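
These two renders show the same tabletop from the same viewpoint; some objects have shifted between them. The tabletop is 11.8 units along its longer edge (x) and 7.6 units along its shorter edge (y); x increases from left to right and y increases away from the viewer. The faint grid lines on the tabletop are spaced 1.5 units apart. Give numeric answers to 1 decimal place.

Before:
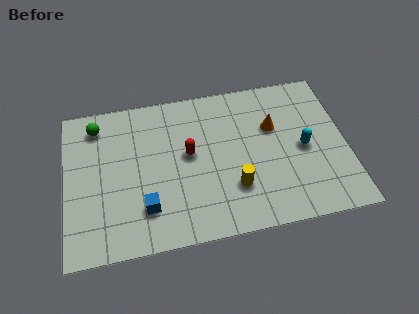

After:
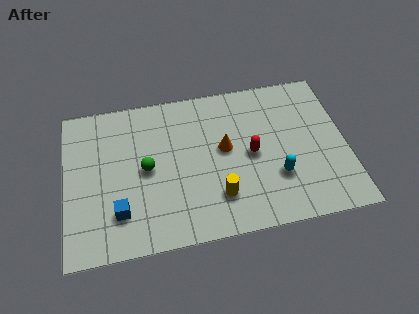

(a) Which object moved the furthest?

the green sphere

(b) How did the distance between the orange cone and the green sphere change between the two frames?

-4.2

Before: roughly 7.5 units apart; after: 3.3. That's 4.2 units closer together.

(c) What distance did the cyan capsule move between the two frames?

1.7

The cyan capsule moved from about (10.0, 3.6) to (8.8, 2.4), a distance of √(1.2² + 1.2²) ≈ 1.7.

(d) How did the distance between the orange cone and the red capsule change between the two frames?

-2.5

Before: roughly 3.7 units apart; after: 1.2. That's 2.5 units closer together.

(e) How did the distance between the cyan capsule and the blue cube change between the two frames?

-0.3

The distance was about 6.9 in the first image and 6.6 in the second, so they moved 0.3 units closer together.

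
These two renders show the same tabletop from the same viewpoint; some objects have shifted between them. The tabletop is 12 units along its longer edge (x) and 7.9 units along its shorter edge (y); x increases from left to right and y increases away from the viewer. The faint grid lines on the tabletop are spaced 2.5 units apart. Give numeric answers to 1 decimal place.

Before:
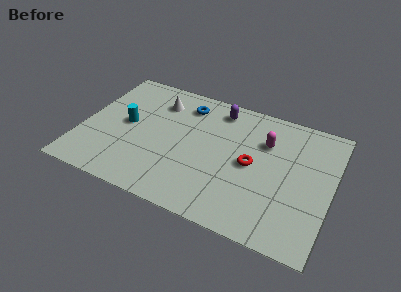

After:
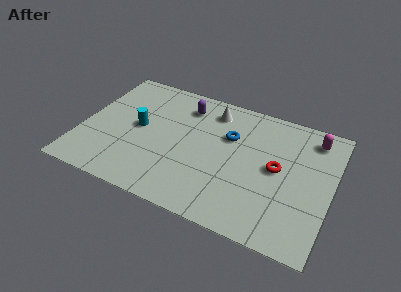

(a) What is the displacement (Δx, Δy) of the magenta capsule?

(2.2, 1.1)

The magenta capsule was at about (8.7, 5.5) and moved to about (10.9, 6.6).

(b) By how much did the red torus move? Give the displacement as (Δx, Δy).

(1.2, 0.2)

The red torus was at about (8.2, 3.9) and moved to about (9.4, 4.1).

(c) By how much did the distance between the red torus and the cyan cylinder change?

+0.6

The distance was about 6.1 in the first image and 6.7 in the second, so they moved 0.6 units further apart.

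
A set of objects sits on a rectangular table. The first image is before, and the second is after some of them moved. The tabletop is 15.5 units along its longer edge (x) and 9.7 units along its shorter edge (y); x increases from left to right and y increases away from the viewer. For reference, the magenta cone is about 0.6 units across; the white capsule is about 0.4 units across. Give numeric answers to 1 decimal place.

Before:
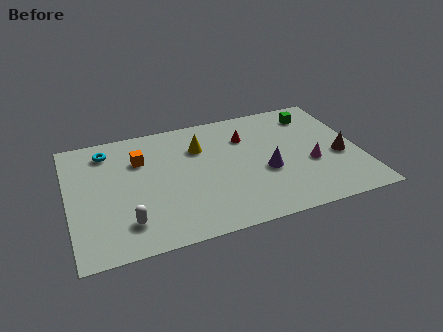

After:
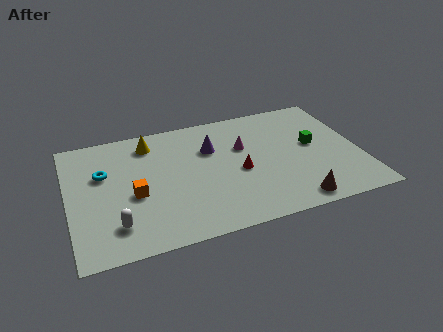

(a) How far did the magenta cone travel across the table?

4.2

From (12.8, 3.8) to (9.4, 6.2), the magenta cone covered √(3.4² + 2.4²) ≈ 4.2 units.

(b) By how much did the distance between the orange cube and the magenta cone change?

-3.0

The distance was about 9.4 in the first image and 6.4 in the second, so they moved 3.0 units closer together.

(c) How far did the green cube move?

2.6

The green cube was near (13.4, 7.9) before and (13.1, 5.3) after, so it travelled √(0.3² + 2.6²) ≈ 2.6 units.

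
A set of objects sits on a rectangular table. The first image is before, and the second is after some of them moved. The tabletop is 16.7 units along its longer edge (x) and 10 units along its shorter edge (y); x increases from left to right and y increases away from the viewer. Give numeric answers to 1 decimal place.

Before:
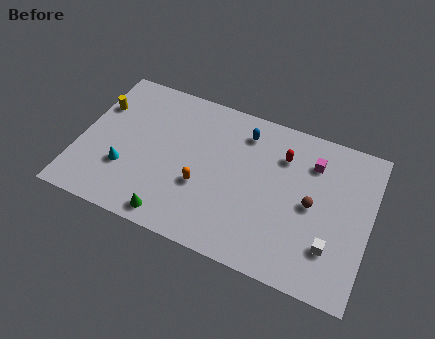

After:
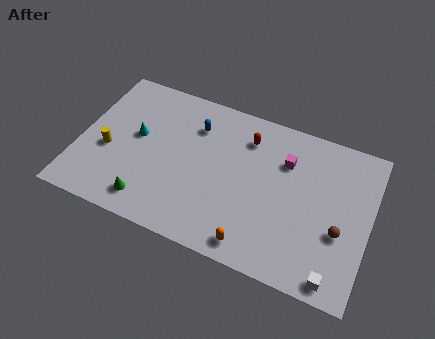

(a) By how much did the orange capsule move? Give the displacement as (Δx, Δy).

(3.3, -2.5)

The orange capsule was at about (7.2, 3.7) and moved to about (10.5, 1.2).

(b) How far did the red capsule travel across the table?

2.1

The red capsule moved from about (11.5, 7.4) to (9.4, 7.8), a distance of √(2.1² + 0.4²) ≈ 2.1.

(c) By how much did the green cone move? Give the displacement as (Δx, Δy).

(-1.4, 0.5)

The green cone started near (5.8, 1.1) and ended near (4.4, 1.6).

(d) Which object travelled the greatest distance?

the orange capsule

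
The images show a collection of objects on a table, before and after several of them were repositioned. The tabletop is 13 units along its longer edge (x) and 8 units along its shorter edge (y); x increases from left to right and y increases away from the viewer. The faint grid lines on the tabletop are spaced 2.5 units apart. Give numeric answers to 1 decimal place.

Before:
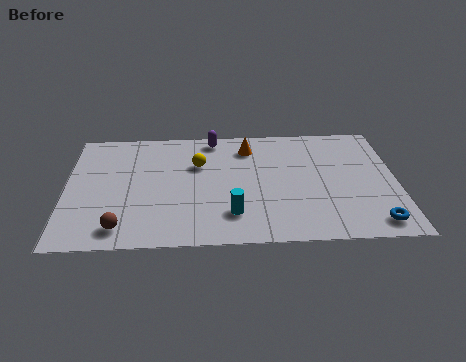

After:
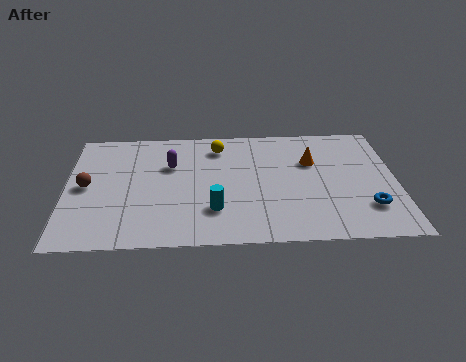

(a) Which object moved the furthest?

the brown sphere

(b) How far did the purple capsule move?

2.5

The purple capsule moved from about (5.8, 7.1) to (4.1, 5.3), a distance of √(1.7² + 1.8²) ≈ 2.5.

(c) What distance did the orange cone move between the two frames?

2.7

The orange cone was near (7.2, 6.4) before and (9.7, 5.3) after, so it travelled √(2.5² + 1.1²) ≈ 2.7 units.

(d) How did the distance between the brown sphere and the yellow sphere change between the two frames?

+0.7

They were about 5.1 units apart before and 5.8 after — 0.7 units further apart.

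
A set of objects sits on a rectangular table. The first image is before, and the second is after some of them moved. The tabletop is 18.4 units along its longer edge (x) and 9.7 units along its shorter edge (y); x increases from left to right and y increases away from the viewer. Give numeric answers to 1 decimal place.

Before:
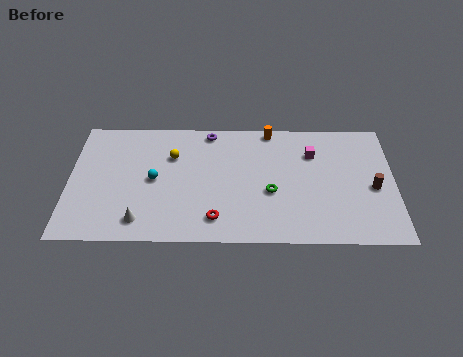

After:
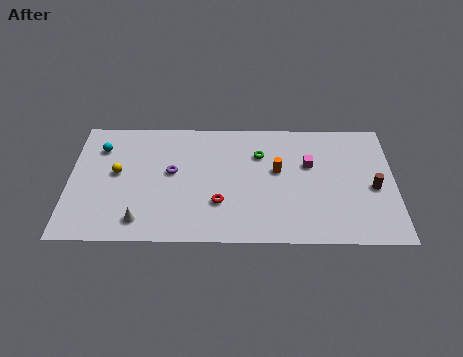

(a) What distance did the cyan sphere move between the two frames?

4.0

The cyan sphere was near (4.8, 4.8) before and (1.7, 7.3) after, so it travelled √(3.1² + 2.5²) ≈ 4.0 units.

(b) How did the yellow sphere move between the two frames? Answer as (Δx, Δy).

(-3.1, -1.4)

The yellow sphere started near (5.8, 6.7) and ended near (2.7, 5.3).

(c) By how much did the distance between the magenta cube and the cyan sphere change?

+2.7

They were about 9.3 units apart before and 12.0 after — 2.7 units further apart.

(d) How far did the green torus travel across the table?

3.1

The green torus moved from about (11.4, 3.9) to (10.8, 6.9), a distance of √(0.6² + 3.0²) ≈ 3.1.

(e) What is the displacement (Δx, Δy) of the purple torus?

(-2.1, -3.3)

The purple torus was at about (7.9, 8.7) and moved to about (5.8, 5.4).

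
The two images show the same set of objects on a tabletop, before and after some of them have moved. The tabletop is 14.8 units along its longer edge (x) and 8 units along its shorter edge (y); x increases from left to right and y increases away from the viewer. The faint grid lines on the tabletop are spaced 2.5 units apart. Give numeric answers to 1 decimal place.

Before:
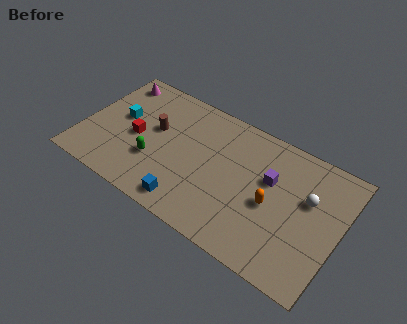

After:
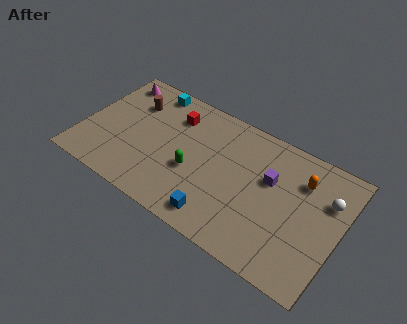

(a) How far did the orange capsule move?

2.7

From (11.0, 3.6) to (12.4, 5.9), the orange capsule covered √(1.4² + 2.3²) ≈ 2.7 units.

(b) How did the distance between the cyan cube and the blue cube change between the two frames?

+2.0

The distance was about 5.7 in the first image and 7.7 in the second, so they moved 2.0 units further apart.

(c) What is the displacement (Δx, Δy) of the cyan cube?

(1.3, 2.6)

From the two frames, the cyan cube sits at roughly (2.0, 4.5) before and (3.3, 7.1) after.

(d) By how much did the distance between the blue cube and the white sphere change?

-0.3

They were about 7.4 units apart before and 7.1 after — 0.3 units closer together.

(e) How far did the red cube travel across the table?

3.0

From (3.1, 3.7) to (4.9, 6.1), the red cube covered √(1.8² + 2.4²) ≈ 3.0 units.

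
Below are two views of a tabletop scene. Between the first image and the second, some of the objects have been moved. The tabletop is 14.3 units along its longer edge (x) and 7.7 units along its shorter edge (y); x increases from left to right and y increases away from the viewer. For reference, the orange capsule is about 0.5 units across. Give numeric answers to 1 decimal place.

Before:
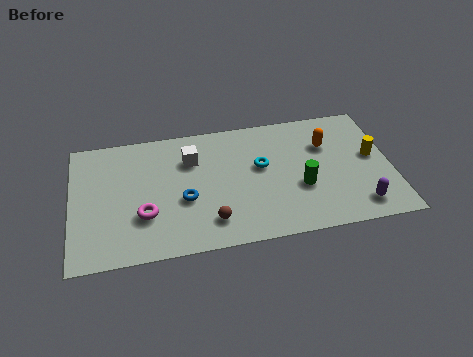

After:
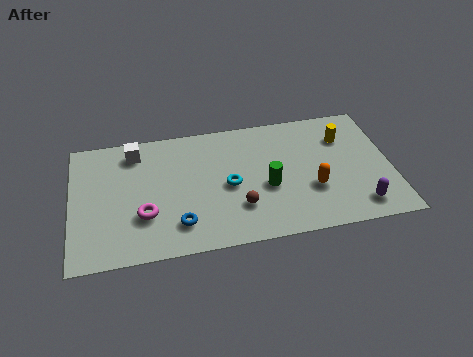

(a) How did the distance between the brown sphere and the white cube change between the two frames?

+2.2

Before: roughly 4.0 units apart; after: 6.2. That's 2.2 units further apart.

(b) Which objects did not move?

the magenta torus and the purple capsule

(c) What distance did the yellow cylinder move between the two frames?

1.8

The yellow cylinder was near (13.5, 4.2) before and (12.3, 5.6) after, so it travelled √(1.2² + 1.4²) ≈ 1.8 units.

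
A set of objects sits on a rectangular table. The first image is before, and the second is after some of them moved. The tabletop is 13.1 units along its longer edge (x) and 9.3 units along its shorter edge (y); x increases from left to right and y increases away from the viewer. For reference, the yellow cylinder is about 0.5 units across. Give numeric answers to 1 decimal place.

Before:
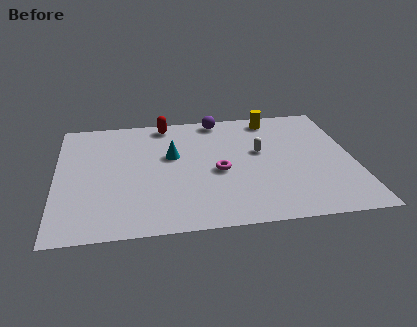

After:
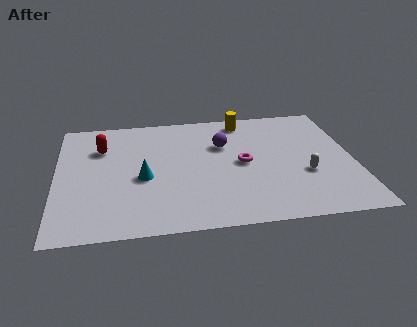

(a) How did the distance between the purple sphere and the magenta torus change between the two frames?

-2.5

The distance was about 4.3 in the first image and 1.8 in the second, so they moved 2.5 units closer together.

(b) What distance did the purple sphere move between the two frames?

2.2

From (7.3, 8.4) to (7.4, 6.2), the purple sphere covered √(0.1² + 2.2²) ≈ 2.2 units.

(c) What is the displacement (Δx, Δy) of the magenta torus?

(1.1, 0.5)

The magenta torus started near (7.1, 4.1) and ended near (8.2, 4.6).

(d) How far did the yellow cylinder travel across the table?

1.3

The yellow cylinder moved from about (9.7, 8.1) to (8.4, 8.1), a distance of √(1.3² + 0.0²) ≈ 1.3.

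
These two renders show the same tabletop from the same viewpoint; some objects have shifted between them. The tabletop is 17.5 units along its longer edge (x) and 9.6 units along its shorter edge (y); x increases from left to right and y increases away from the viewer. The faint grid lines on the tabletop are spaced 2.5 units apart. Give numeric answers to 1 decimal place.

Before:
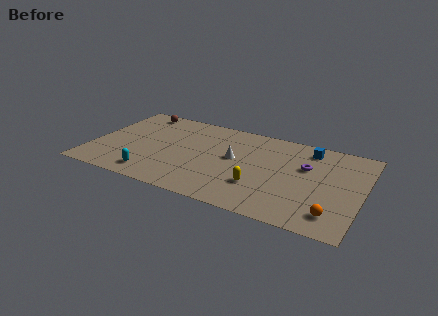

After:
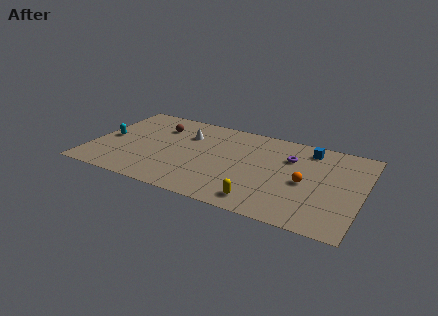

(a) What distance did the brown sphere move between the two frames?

2.1

The brown sphere moved from about (2.4, 8.5) to (4.0, 7.1), a distance of √(1.6² + 1.4²) ≈ 2.1.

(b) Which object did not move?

the blue cube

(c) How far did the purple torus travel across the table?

1.3

From (13.8, 6.1) to (12.7, 6.7), the purple torus covered √(1.1² + 0.6²) ≈ 1.3 units.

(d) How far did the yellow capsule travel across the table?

1.5

The yellow capsule moved from about (11.1, 2.9) to (11.4, 1.4), a distance of √(0.3² + 1.5²) ≈ 1.5.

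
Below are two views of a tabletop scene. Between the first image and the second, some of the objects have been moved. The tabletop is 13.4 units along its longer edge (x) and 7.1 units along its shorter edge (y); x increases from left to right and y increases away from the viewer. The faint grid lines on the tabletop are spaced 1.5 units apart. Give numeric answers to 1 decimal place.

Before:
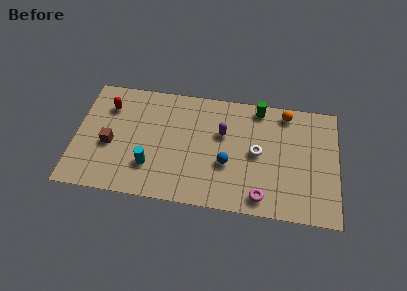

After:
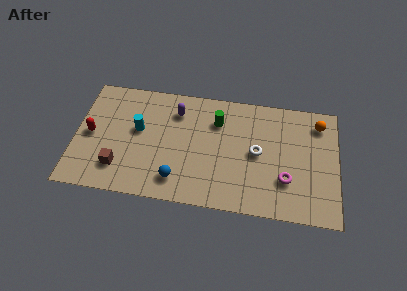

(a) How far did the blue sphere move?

2.8

The blue sphere moved from about (7.8, 2.7) to (5.3, 1.4), a distance of √(2.5² + 1.3²) ≈ 2.8.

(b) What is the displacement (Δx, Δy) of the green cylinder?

(-2.1, -1.1)

The green cylinder started near (9.3, 6.3) and ended near (7.2, 5.2).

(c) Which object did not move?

the white torus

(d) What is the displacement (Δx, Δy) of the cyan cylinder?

(-0.7, 2.1)

The cyan cylinder started near (3.9, 2.0) and ended near (3.2, 4.1).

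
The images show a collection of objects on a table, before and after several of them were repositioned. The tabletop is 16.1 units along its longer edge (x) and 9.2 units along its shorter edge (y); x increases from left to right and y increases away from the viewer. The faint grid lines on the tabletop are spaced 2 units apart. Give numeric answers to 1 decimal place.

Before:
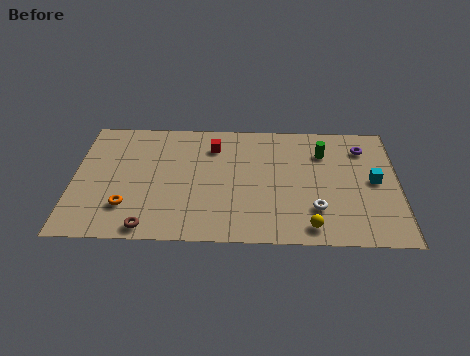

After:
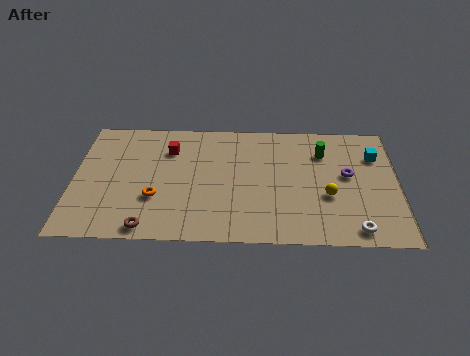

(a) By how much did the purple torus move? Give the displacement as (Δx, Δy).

(-0.8, -2.1)

From the two frames, the purple torus sits at roughly (14.4, 7.2) before and (13.6, 5.1) after.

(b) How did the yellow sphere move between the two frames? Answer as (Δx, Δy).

(0.9, 2.3)

From the two frames, the yellow sphere sits at roughly (11.7, 1.2) before and (12.6, 3.5) after.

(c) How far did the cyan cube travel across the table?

1.9

The cyan cube moved from about (14.9, 4.7) to (15.0, 6.6), a distance of √(0.1² + 1.9²) ≈ 1.9.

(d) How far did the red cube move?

2.2

The red cube was near (6.9, 7.1) before and (4.7, 6.8) after, so it travelled √(2.2² + 0.3²) ≈ 2.2 units.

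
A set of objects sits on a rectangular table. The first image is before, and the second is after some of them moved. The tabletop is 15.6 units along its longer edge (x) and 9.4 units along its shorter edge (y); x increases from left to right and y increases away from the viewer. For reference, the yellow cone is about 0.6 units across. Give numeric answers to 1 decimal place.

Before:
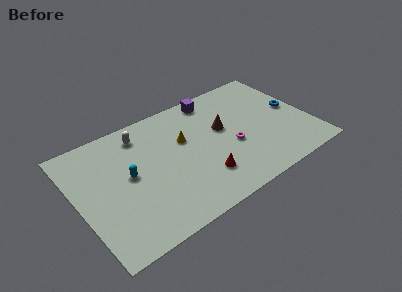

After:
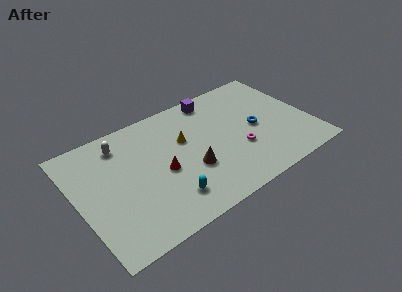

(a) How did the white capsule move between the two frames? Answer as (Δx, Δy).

(-1.4, -0.1)

The white capsule was at about (4.7, 7.8) and moved to about (3.3, 7.7).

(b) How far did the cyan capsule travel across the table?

3.7

From (3.4, 5.0) to (5.5, 2.0), the cyan capsule covered √(2.1² + 3.0²) ≈ 3.7 units.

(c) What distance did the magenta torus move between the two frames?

0.6

The magenta torus moved from about (10.2, 3.8) to (10.6, 3.3), a distance of √(0.4² + 0.5²) ≈ 0.6.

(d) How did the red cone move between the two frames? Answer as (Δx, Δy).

(-2.4, 1.8)

The red cone started near (7.9, 2.4) and ended near (5.5, 4.2).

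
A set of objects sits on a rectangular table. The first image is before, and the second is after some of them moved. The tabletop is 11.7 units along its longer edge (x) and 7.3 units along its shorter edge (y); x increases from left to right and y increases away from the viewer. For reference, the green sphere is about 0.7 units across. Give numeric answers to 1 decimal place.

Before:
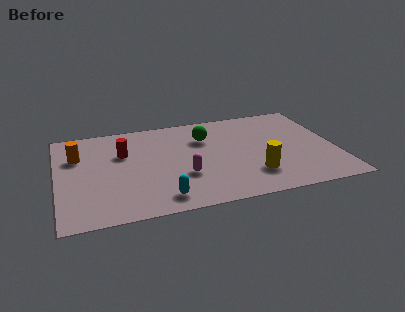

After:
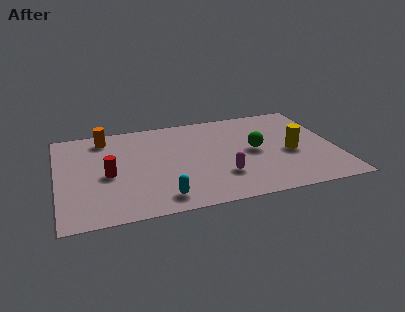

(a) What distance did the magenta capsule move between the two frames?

1.6

From (5.2, 2.5) to (6.8, 2.1), the magenta capsule covered √(1.6² + 0.4²) ≈ 1.6 units.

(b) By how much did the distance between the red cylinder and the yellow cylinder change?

+1.7

The distance was about 6.0 in the first image and 7.7 in the second, so they moved 1.7 units further apart.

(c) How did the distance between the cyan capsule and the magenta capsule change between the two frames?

+1.1

Before: roughly 1.7 units apart; after: 2.8. That's 1.1 units further apart.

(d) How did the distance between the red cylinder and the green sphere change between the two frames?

+2.7

Before: roughly 3.5 units apart; after: 6.2. That's 2.7 units further apart.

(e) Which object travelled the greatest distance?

the green sphere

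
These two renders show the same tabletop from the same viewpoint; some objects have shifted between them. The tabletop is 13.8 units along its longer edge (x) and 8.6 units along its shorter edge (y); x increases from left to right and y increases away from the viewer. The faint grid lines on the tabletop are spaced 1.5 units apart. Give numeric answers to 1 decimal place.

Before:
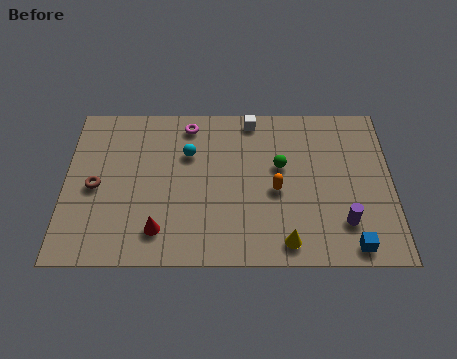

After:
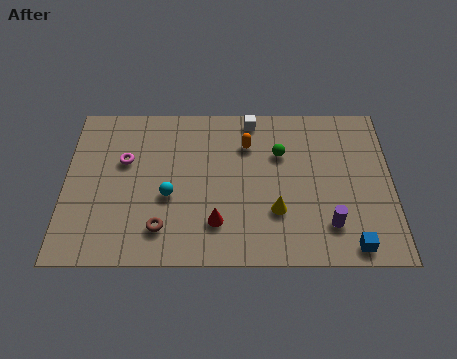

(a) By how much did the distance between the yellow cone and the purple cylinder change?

-0.3

They were about 2.6 units apart before and 2.3 after — 0.3 units closer together.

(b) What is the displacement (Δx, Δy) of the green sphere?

(0.0, 0.7)

The green sphere was at about (9.1, 5.1) and moved to about (9.1, 5.8).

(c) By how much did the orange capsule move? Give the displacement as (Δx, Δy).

(-1.2, 2.5)

From the two frames, the orange capsule sits at roughly (8.9, 3.8) before and (7.7, 6.3) after.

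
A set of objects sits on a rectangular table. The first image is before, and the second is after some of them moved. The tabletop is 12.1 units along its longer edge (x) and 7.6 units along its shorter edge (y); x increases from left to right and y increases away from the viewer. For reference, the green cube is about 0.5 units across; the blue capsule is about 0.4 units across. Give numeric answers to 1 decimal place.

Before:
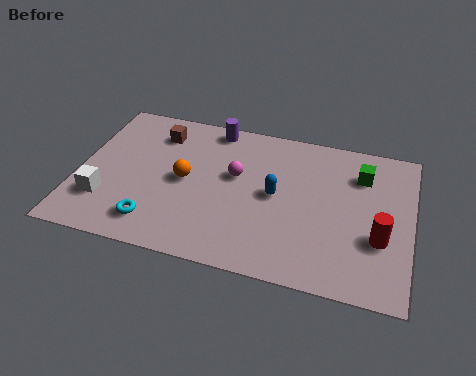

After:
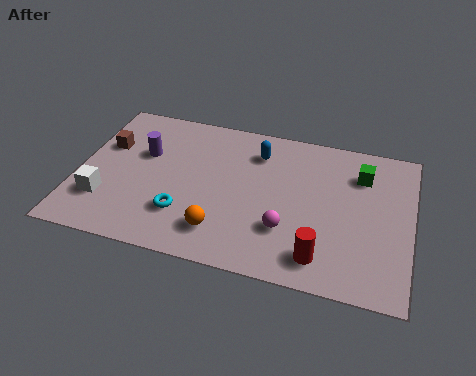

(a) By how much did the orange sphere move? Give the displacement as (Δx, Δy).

(1.5, -2.2)

From the two frames, the orange sphere sits at roughly (3.9, 3.8) before and (5.4, 1.6) after.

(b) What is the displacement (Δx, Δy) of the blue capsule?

(-0.8, 2.0)

The blue capsule was at about (7.2, 3.9) and moved to about (6.4, 5.9).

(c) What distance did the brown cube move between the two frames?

2.1

The brown cube was near (2.7, 6.0) before and (0.9, 4.9) after, so it travelled √(1.8² + 1.1²) ≈ 2.1 units.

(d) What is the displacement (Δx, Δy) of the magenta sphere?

(2.0, -2.2)

The magenta sphere was at about (5.7, 4.5) and moved to about (7.7, 2.3).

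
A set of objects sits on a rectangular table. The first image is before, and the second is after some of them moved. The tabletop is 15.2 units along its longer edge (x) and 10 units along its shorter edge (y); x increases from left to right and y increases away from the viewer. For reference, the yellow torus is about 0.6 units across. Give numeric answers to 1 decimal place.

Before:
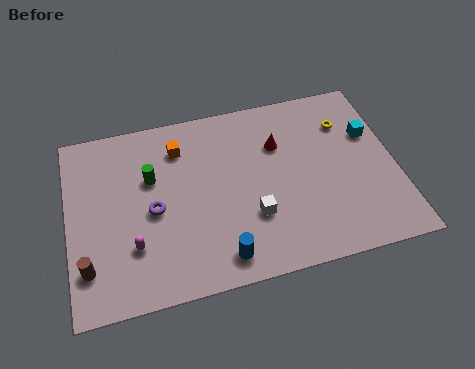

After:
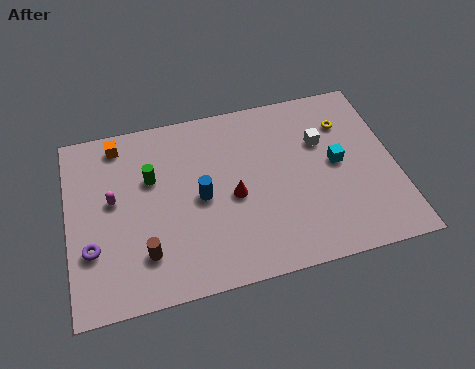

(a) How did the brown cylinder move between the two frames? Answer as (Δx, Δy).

(2.6, 0.1)

The brown cylinder started near (0.8, 2.3) and ended near (3.4, 2.4).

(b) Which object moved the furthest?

the white cube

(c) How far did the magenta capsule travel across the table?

2.8

From (2.9, 2.9) to (2.1, 5.6), the magenta capsule covered √(0.8² + 2.7²) ≈ 2.8 units.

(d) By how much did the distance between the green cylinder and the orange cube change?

+0.7

They were about 2.0 units apart before and 2.7 after — 0.7 units further apart.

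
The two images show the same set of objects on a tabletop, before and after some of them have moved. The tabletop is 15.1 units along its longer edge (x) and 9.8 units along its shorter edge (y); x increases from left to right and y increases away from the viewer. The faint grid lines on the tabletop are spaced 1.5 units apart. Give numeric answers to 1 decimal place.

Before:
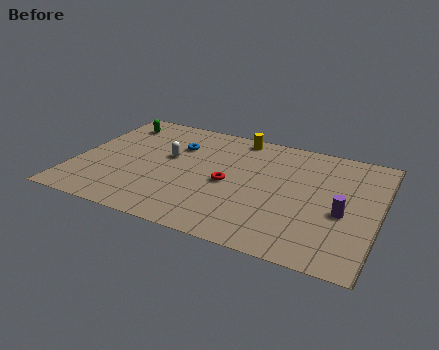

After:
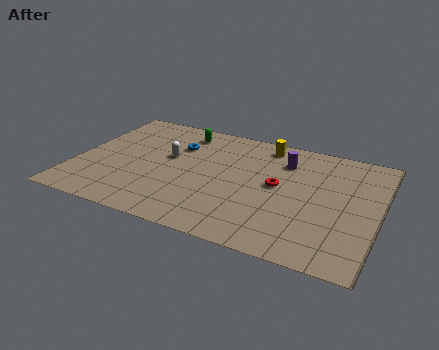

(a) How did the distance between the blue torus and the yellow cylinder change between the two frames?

+1.1

They were about 3.5 units apart before and 4.6 after — 1.1 units further apart.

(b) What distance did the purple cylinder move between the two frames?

4.6

The purple cylinder was near (13.4, 4.1) before and (10.2, 7.4) after, so it travelled √(3.2² + 3.3²) ≈ 4.6 units.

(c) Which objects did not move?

the white capsule and the blue torus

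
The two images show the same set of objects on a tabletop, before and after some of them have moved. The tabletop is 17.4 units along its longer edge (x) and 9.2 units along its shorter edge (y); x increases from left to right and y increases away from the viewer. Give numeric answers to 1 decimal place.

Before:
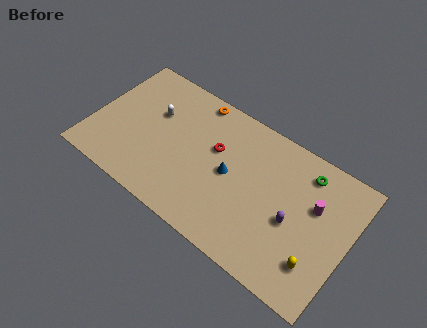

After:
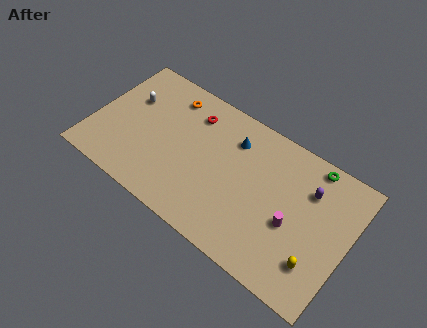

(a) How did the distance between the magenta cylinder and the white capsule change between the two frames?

+0.8

Before: roughly 11.1 units apart; after: 11.9. That's 0.8 units further apart.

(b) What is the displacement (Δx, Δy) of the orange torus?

(-1.7, -0.7)

The orange torus was at about (6.3, 8.3) and moved to about (4.6, 7.6).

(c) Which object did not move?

the yellow capsule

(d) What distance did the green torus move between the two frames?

0.8

The green torus moved from about (14.1, 7.6) to (14.4, 8.3), a distance of √(0.3² + 0.7²) ≈ 0.8.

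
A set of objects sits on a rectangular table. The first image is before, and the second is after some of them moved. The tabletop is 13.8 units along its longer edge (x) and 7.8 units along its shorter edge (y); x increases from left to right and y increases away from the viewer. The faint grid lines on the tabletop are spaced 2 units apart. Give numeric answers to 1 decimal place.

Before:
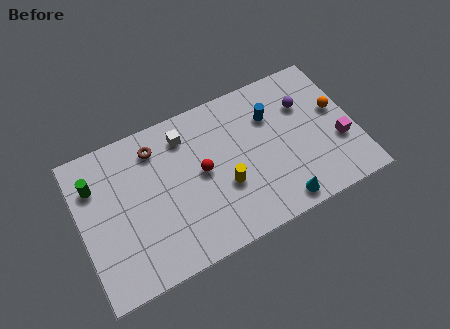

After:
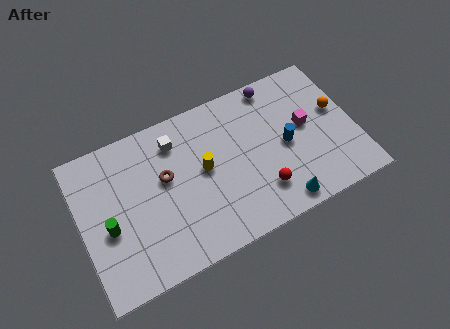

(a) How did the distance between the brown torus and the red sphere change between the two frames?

+2.2

The distance was about 3.0 in the first image and 5.2 in the second, so they moved 2.2 units further apart.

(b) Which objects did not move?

the orange sphere and the cyan cone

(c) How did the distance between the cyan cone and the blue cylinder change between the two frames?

-1.7

Before: roughly 4.6 units apart; after: 2.9. That's 1.7 units closer together.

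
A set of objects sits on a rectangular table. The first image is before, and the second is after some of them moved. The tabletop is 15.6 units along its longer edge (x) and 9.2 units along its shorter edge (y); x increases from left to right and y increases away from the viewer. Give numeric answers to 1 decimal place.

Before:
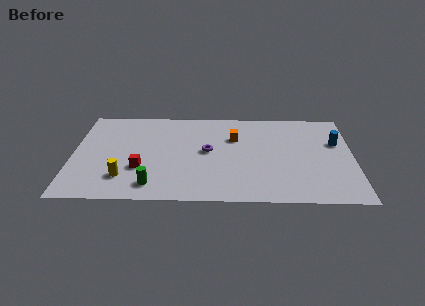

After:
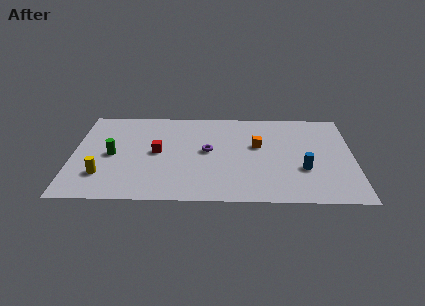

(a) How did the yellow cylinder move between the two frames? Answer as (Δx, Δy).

(-1.2, 0.2)

From the two frames, the yellow cylinder sits at roughly (2.9, 2.2) before and (1.7, 2.4) after.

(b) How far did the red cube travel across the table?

1.8

The red cube was near (3.8, 3.1) before and (4.7, 4.7) after, so it travelled √(0.9² + 1.6²) ≈ 1.8 units.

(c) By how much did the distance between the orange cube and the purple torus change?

+0.8

The distance was about 2.1 in the first image and 2.9 in the second, so they moved 0.8 units further apart.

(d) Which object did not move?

the purple torus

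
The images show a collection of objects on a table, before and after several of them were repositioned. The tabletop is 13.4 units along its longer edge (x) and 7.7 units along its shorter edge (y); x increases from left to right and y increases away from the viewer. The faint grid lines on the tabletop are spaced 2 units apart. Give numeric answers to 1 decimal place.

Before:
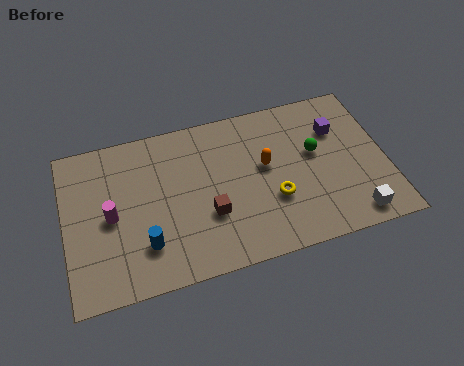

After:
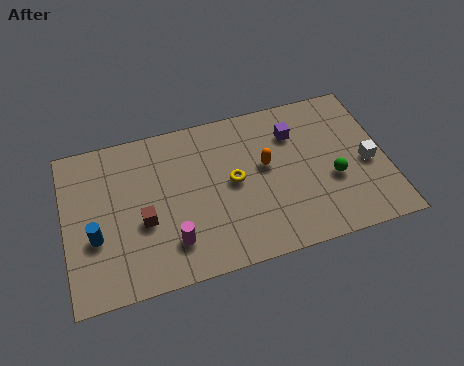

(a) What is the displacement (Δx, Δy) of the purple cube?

(-1.8, 0.3)

The purple cube was at about (11.5, 5.4) and moved to about (9.7, 5.7).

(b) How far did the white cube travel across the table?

2.5

The white cube was near (11.8, 1.0) before and (12.6, 3.4) after, so it travelled √(0.8² + 2.4²) ≈ 2.5 units.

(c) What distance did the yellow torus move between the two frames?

2.1

From (8.6, 2.7) to (7.0, 4.0), the yellow torus covered √(1.6² + 1.3²) ≈ 2.1 units.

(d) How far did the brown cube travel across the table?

2.7

The brown cube moved from about (5.9, 2.7) to (3.2, 3.1), a distance of √(2.7² + 0.4²) ≈ 2.7.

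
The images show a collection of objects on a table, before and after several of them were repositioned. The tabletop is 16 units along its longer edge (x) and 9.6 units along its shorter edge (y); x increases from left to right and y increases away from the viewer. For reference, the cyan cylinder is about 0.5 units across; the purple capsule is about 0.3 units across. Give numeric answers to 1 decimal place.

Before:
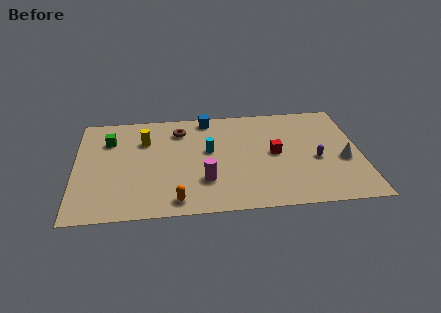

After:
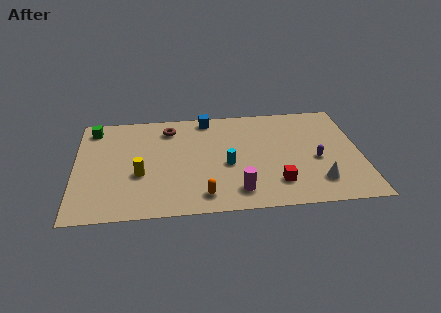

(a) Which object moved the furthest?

the yellow cylinder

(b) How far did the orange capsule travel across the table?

1.5

The orange capsule was near (5.6, 1.2) before and (7.1, 1.5) after, so it travelled √(1.5² + 0.3²) ≈ 1.5 units.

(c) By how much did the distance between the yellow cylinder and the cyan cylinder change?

+1.1

Before: roughly 3.8 units apart; after: 4.9. That's 1.1 units further apart.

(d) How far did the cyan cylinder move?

1.7

The cyan cylinder was near (7.5, 5.5) before and (8.5, 4.1) after, so it travelled √(1.0² + 1.4²) ≈ 1.7 units.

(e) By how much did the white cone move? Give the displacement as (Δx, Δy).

(-1.5, -1.8)

The white cone was at about (15.0, 3.9) and moved to about (13.5, 2.1).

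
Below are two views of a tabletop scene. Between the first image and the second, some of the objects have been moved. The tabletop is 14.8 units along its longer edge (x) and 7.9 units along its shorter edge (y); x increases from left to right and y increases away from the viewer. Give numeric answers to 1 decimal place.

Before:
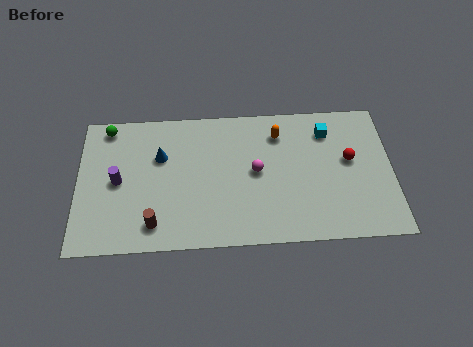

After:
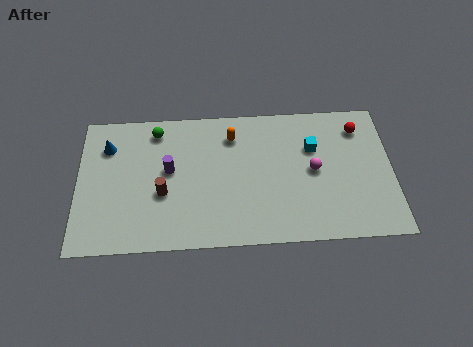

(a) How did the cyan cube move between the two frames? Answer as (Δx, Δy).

(-0.7, -0.9)

The cyan cube started near (11.8, 6.2) and ended near (11.1, 5.3).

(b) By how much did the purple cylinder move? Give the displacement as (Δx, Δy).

(2.4, 0.5)

From the two frames, the purple cylinder sits at roughly (1.9, 3.9) before and (4.3, 4.4) after.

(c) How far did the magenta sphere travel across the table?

2.7

From (8.4, 4.1) to (11.1, 4.0), the magenta sphere covered √(2.7² + 0.1²) ≈ 2.7 units.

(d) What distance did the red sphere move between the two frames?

1.9

The red sphere was near (12.8, 4.5) before and (13.3, 6.3) after, so it travelled √(0.5² + 1.8²) ≈ 1.9 units.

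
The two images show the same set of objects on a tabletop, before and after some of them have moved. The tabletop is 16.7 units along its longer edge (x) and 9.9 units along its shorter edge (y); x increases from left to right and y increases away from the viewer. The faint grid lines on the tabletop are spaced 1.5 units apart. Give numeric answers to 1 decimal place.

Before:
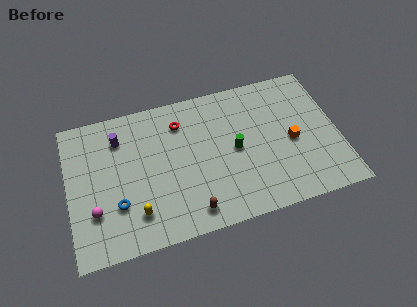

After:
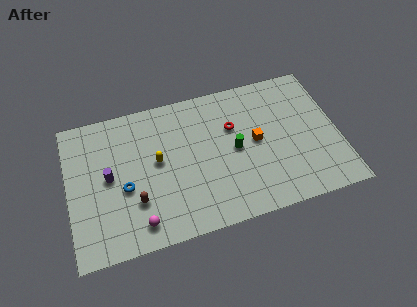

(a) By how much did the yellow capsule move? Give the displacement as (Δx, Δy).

(1.5, 3.2)

The yellow capsule started near (4.0, 2.2) and ended near (5.5, 5.4).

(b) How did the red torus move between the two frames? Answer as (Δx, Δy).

(3.2, -1.2)

From the two frames, the red torus sits at roughly (7.1, 7.7) before and (10.3, 6.5) after.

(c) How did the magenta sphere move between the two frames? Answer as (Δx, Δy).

(2.6, -1.5)

The magenta sphere started near (1.5, 3.0) and ended near (4.1, 1.5).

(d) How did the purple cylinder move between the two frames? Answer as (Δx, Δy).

(-0.8, -2.5)

The purple cylinder started near (3.3, 7.6) and ended near (2.5, 5.1).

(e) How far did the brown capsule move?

3.7

The brown capsule moved from about (7.3, 1.4) to (4.0, 3.0), a distance of √(3.3² + 1.6²) ≈ 3.7.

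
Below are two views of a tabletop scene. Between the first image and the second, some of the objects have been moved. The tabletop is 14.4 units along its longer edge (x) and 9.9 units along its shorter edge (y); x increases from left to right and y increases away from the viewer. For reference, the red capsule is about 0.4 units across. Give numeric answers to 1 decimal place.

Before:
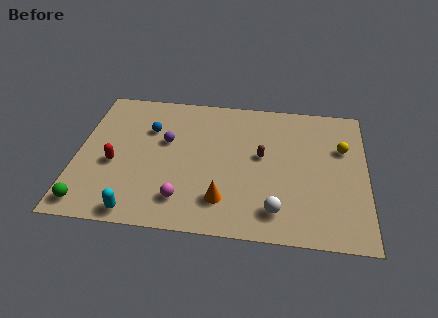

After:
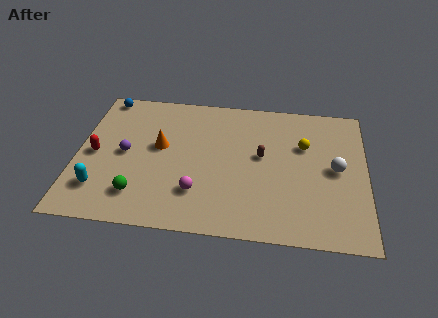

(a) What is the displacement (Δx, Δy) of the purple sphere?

(-2.0, -1.1)

The purple sphere was at about (4.4, 6.0) and moved to about (2.4, 4.9).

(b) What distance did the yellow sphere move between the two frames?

1.9

From (13.2, 6.5) to (11.3, 6.5), the yellow sphere covered √(1.9² + 0.0²) ≈ 1.9 units.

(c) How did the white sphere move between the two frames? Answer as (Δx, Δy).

(2.9, 3.2)

The white sphere was at about (10.0, 1.8) and moved to about (12.9, 5.0).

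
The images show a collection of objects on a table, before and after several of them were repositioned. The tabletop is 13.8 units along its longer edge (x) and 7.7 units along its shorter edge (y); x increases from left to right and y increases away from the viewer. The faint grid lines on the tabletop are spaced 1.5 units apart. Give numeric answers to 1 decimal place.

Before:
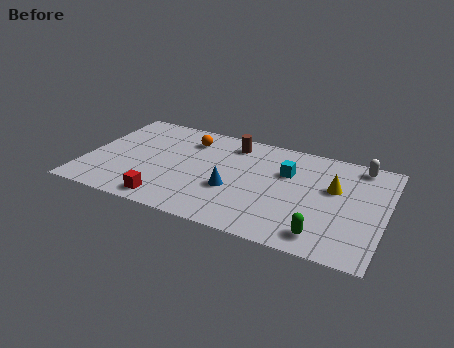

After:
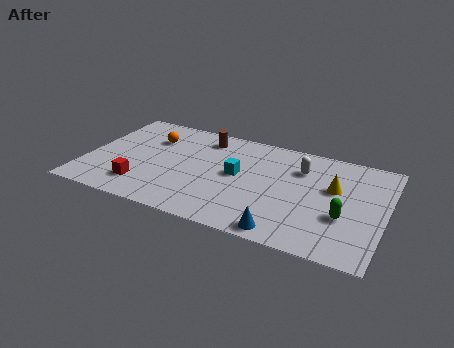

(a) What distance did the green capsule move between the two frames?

1.8

From (11.2, 1.2) to (12.0, 2.8), the green capsule covered √(0.8² + 1.6²) ≈ 1.8 units.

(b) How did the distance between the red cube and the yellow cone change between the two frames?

+0.9

They were about 8.2 units apart before and 9.1 after — 0.9 units further apart.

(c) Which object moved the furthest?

the blue cone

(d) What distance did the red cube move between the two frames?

1.5

The red cube moved from about (4.1, 1.0) to (2.8, 1.7), a distance of √(1.3² + 0.7²) ≈ 1.5.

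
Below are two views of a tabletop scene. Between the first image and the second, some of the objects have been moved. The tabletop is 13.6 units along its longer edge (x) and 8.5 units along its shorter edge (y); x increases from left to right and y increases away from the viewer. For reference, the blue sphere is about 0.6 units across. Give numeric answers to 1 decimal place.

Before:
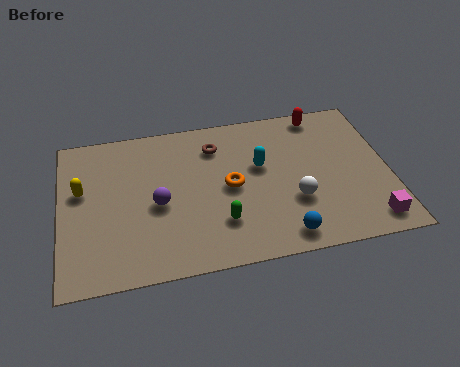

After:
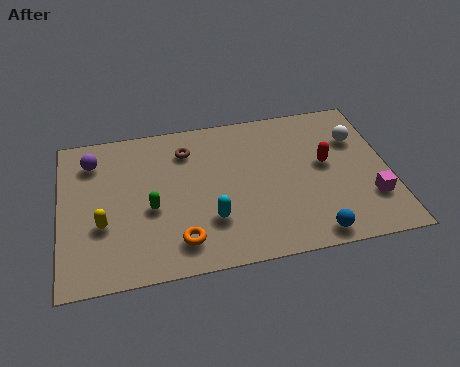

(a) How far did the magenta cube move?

1.2

The magenta cube was near (12.6, 1.2) before and (12.7, 2.4) after, so it travelled √(0.1² + 1.2²) ≈ 1.2 units.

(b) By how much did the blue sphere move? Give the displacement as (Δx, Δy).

(1.2, -0.2)

The blue sphere was at about (9.0, 1.1) and moved to about (10.2, 0.9).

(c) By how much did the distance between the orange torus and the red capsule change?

+1.7

The distance was about 5.2 in the first image and 6.9 in the second, so they moved 1.7 units further apart.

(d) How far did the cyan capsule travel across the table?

3.4

The cyan capsule moved from about (8.3, 5.1) to (6.1, 2.5), a distance of √(2.2² + 2.6²) ≈ 3.4.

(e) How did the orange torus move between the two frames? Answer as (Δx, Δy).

(-2.2, -2.6)

From the two frames, the orange torus sits at roughly (7.0, 4.2) before and (4.8, 1.6) after.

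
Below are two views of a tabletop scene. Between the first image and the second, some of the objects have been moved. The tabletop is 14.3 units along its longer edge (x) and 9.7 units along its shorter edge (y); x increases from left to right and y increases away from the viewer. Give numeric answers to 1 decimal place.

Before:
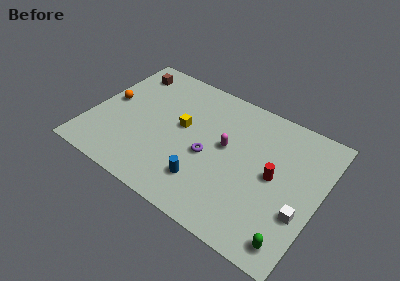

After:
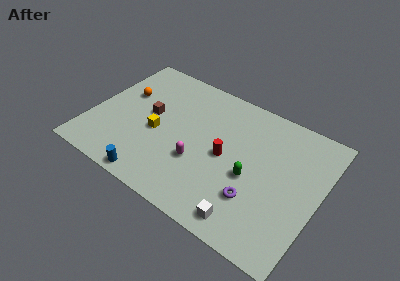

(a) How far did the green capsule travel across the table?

4.1

From (13.2, 1.3) to (10.2, 4.1), the green capsule covered √(3.0² + 2.8²) ≈ 4.1 units.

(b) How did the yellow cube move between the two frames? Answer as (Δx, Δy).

(-1.4, -1.2)

From the two frames, the yellow cube sits at roughly (5.6, 5.4) before and (4.2, 4.2) after.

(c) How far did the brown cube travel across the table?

3.3

The brown cube was near (1.6, 8.0) before and (3.5, 5.3) after, so it travelled √(1.9² + 2.7²) ≈ 3.3 units.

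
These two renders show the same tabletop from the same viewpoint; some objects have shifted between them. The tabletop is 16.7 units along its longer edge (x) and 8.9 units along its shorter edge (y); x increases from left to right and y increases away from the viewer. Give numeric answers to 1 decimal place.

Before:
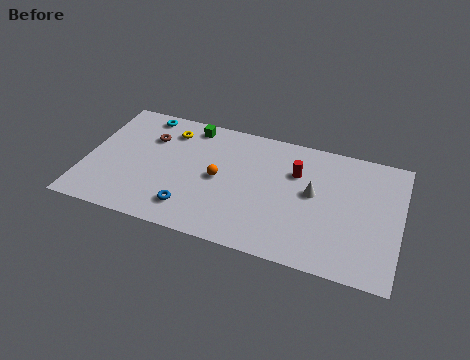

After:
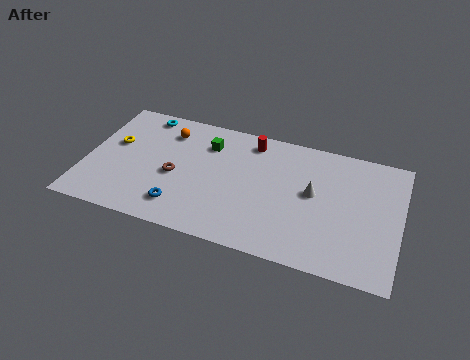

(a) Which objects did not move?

the white cone and the cyan torus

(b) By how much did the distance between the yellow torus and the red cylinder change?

+0.6

The distance was about 7.0 in the first image and 7.6 in the second, so they moved 0.6 units further apart.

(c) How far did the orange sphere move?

4.0

The orange sphere moved from about (7.1, 4.4) to (4.1, 7.0), a distance of √(3.0² + 2.6²) ≈ 4.0.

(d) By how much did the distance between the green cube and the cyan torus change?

+1.2

Before: roughly 2.6 units apart; after: 3.8. That's 1.2 units further apart.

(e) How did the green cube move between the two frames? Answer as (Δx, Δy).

(1.0, -1.1)

The green cube started near (5.3, 7.8) and ended near (6.3, 6.7).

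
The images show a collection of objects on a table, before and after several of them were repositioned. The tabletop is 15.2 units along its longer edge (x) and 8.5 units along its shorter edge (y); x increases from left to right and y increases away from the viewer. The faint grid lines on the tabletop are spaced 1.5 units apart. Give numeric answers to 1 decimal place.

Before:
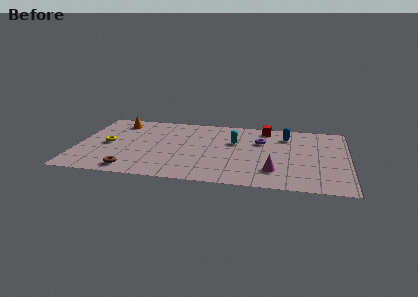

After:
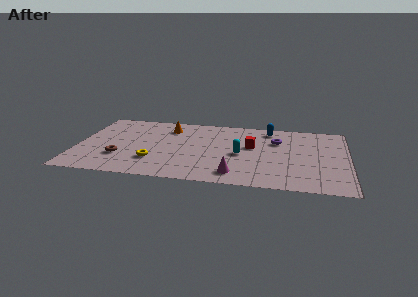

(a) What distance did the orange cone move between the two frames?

2.9

The orange cone moved from about (2.1, 7.0) to (5.0, 6.7), a distance of √(2.9² + 0.3²) ≈ 2.9.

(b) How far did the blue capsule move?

1.2

The blue capsule moved from about (11.7, 6.6) to (10.7, 7.3), a distance of √(1.0² + 0.7²) ≈ 1.2.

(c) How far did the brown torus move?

1.7

The brown torus was near (3.2, 1.1) before and (2.5, 2.6) after, so it travelled √(0.7² + 1.5²) ≈ 1.7 units.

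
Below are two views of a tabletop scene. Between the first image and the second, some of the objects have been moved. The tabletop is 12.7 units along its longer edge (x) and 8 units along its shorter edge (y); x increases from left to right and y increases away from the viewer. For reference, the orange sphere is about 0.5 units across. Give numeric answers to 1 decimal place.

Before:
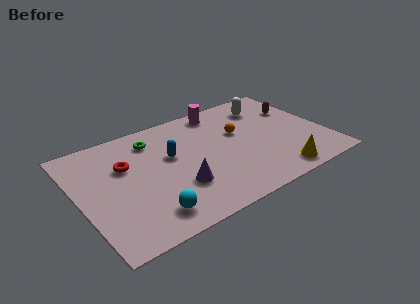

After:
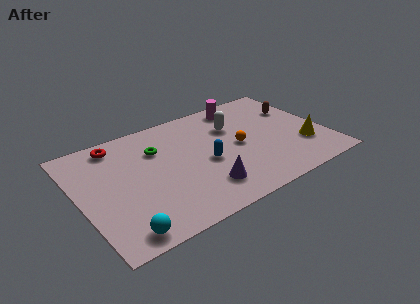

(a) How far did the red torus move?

1.7

From (2.5, 5.2) to (2.3, 6.9), the red torus covered √(0.2² + 1.7²) ≈ 1.7 units.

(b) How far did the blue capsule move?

2.1

The blue capsule was near (4.8, 4.8) before and (6.4, 3.5) after, so it travelled √(1.6² + 1.3²) ≈ 2.1 units.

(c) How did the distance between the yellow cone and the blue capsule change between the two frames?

-1.1

They were about 6.2 units apart before and 5.1 after — 1.1 units closer together.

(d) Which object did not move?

the brown capsule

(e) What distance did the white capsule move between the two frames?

2.2

The white capsule moved from about (10.2, 6.3) to (8.2, 5.5), a distance of √(2.0² + 0.8²) ≈ 2.2.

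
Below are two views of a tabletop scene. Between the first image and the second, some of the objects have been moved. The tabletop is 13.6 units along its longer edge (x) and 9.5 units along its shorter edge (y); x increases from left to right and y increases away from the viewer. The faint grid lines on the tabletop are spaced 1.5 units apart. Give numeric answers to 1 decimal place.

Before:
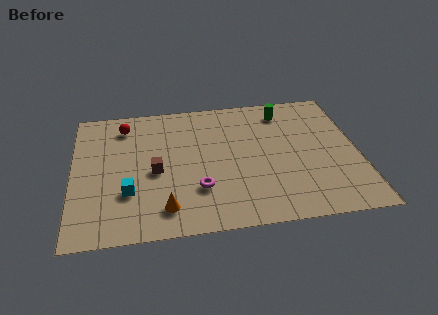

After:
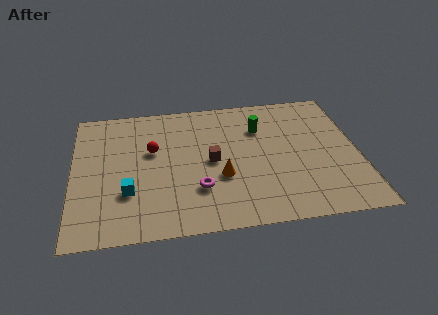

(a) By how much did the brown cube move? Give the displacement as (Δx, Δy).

(2.7, 0.4)

The brown cube was at about (3.9, 4.3) and moved to about (6.6, 4.7).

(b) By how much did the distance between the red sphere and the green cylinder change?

-2.4

They were about 7.7 units apart before and 5.3 after — 2.4 units closer together.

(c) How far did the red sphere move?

2.4

The red sphere was near (2.5, 7.8) before and (3.8, 5.8) after, so it travelled √(1.3² + 2.0²) ≈ 2.4 units.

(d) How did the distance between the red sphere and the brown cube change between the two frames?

-0.8

Before: roughly 3.8 units apart; after: 3.0. That's 0.8 units closer together.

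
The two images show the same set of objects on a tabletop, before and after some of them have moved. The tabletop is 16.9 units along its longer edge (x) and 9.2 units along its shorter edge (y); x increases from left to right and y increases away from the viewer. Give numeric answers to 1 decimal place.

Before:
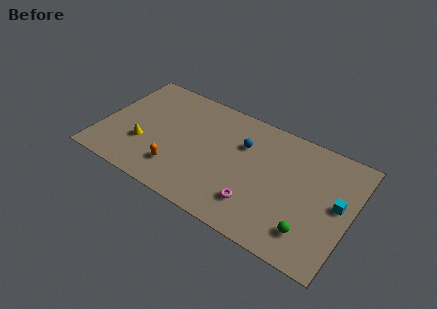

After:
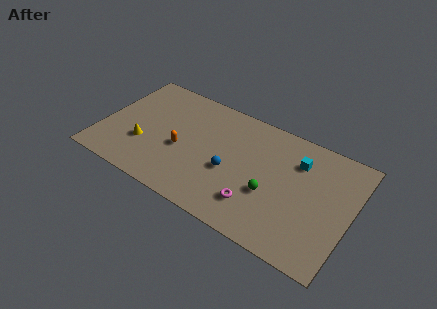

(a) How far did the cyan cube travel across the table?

3.5

The cyan cube moved from about (16.0, 4.9) to (13.1, 6.8), a distance of √(2.9² + 1.9²) ≈ 3.5.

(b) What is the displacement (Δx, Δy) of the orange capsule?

(0.0, 1.7)

The orange capsule was at about (5.5, 2.2) and moved to about (5.5, 3.9).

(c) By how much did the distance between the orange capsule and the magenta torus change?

+0.3

Before: roughly 5.4 units apart; after: 5.7. That's 0.3 units further apart.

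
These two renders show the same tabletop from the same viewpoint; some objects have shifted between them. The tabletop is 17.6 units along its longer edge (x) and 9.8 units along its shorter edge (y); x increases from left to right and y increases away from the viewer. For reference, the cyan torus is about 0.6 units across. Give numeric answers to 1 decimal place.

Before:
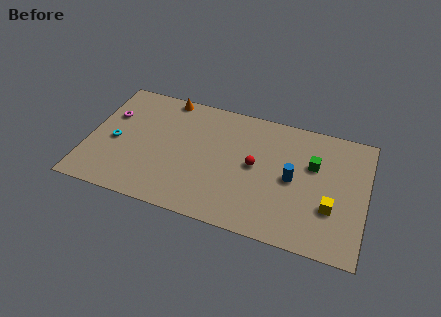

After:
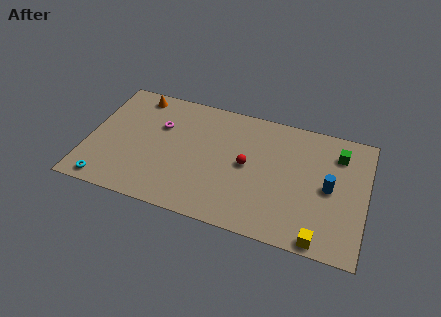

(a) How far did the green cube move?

2.0

The green cube moved from about (14.2, 6.3) to (15.7, 7.6), a distance of √(1.5² + 1.3²) ≈ 2.0.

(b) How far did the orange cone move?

1.9

The orange cone moved from about (4.6, 9.0) to (2.7, 8.6), a distance of √(1.9² + 0.4²) ≈ 1.9.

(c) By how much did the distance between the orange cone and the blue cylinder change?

+3.8

They were about 9.4 units apart before and 13.2 after — 3.8 units further apart.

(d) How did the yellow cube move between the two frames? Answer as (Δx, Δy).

(-0.5, -2.5)

The yellow cube started near (15.5, 3.3) and ended near (15.0, 0.8).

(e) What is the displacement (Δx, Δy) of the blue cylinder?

(2.3, 0.0)

From the two frames, the blue cylinder sits at roughly (13.0, 4.8) before and (15.3, 4.8) after.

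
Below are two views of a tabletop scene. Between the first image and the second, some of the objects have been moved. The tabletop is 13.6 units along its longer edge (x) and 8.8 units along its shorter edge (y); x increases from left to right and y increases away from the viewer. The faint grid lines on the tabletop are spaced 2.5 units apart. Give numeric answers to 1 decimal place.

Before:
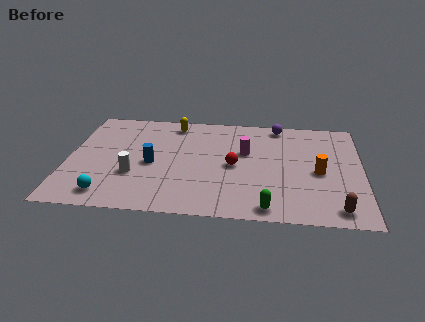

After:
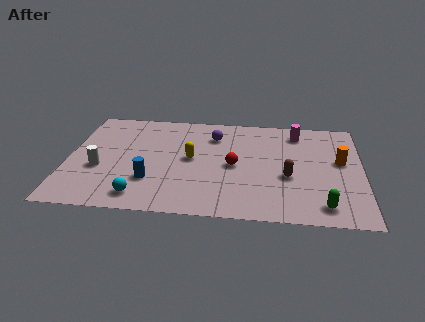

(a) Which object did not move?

the red sphere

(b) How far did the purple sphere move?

3.2

The purple sphere was near (9.7, 7.9) before and (6.7, 6.7) after, so it travelled √(3.0² + 1.2²) ≈ 3.2 units.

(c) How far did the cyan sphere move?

1.5

The cyan sphere moved from about (2.0, 1.3) to (3.5, 1.3), a distance of √(1.5² + 0.0²) ≈ 1.5.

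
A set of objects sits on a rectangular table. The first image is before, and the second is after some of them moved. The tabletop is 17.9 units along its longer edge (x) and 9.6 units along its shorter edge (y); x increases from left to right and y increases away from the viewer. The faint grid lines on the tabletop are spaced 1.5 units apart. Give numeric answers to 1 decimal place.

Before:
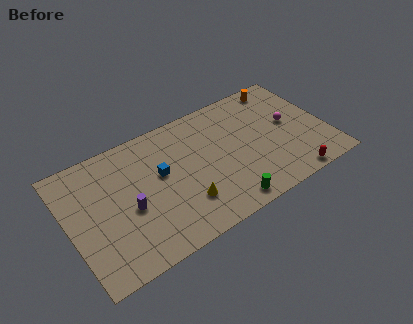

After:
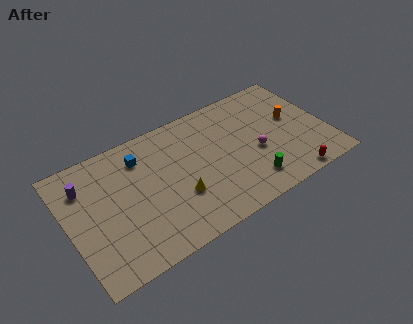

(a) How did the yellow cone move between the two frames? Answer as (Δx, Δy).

(-0.3, 0.7)

From the two frames, the yellow cone sits at roughly (7.6, 2.6) before and (7.3, 3.3) after.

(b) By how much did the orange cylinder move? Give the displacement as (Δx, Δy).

(0.3, -3.0)

The orange cylinder started near (15.5, 8.5) and ended near (15.8, 5.5).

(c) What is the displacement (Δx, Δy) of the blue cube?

(-1.1, 1.9)

The blue cube started near (6.4, 5.6) and ended near (5.3, 7.5).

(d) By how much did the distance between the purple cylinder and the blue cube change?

+1.1

The distance was about 2.8 in the first image and 3.9 in the second, so they moved 1.1 units further apart.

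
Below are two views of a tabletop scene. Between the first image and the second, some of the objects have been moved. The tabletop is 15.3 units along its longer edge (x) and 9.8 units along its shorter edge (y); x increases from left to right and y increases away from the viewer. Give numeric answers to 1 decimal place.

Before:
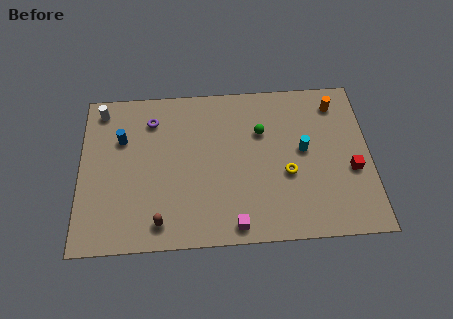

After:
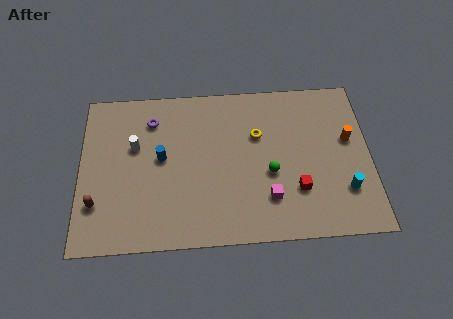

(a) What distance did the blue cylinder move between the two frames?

2.5

The blue cylinder was near (2.2, 6.6) before and (4.3, 5.3) after, so it travelled √(2.1² + 1.3²) ≈ 2.5 units.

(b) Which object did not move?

the purple torus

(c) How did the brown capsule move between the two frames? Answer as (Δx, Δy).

(-3.3, 1.3)

From the two frames, the brown capsule sits at roughly (4.2, 1.4) before and (0.9, 2.7) after.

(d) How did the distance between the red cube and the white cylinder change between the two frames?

-4.9

They were about 14.0 units apart before and 9.1 after — 4.9 units closer together.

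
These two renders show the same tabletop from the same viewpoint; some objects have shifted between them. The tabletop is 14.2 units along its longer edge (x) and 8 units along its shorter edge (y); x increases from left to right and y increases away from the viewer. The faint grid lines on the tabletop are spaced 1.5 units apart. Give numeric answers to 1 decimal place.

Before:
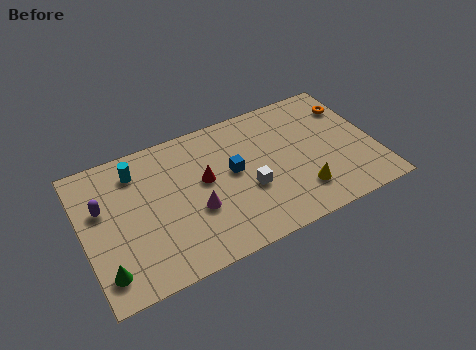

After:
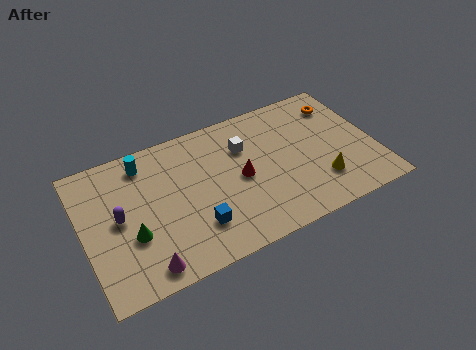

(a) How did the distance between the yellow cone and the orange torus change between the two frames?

-0.6

The distance was about 5.1 in the first image and 4.5 in the second, so they moved 0.6 units closer together.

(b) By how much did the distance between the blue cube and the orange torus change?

+2.5

The distance was about 6.3 in the first image and 8.8 in the second, so they moved 2.5 units further apart.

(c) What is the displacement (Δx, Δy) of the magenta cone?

(-2.7, -2.0)

The magenta cone was at about (5.3, 3.0) and moved to about (2.6, 1.0).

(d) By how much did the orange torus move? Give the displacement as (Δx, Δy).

(-0.5, 0.3)

The orange torus was at about (13.4, 6.0) and moved to about (12.9, 6.3).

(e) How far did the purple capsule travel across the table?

1.1

The purple capsule was near (1.0, 5.0) before and (1.7, 4.1) after, so it travelled √(0.7² + 0.9²) ≈ 1.1 units.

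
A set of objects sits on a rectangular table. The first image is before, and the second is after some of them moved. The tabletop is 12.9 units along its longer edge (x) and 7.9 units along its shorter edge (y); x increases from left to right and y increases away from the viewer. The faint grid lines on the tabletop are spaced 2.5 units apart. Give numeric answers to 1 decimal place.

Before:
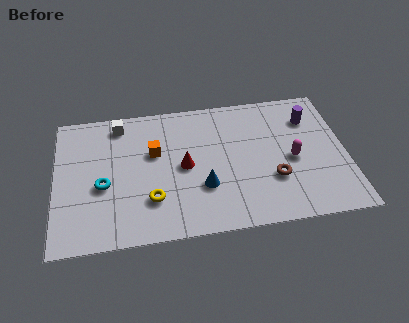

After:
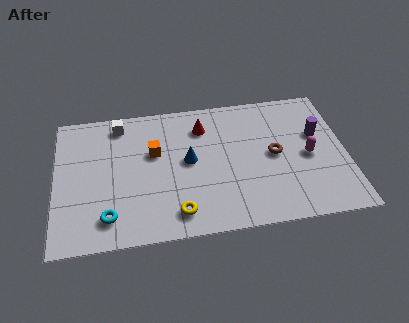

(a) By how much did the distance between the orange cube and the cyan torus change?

+1.2

Before: roughly 2.8 units apart; after: 4.0. That's 1.2 units further apart.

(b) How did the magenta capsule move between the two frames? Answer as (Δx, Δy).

(0.7, 0.1)

The magenta capsule was at about (10.5, 3.6) and moved to about (11.2, 3.7).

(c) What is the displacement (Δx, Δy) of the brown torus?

(0.1, 1.4)

From the two frames, the brown torus sits at roughly (9.6, 2.6) before and (9.7, 4.0) after.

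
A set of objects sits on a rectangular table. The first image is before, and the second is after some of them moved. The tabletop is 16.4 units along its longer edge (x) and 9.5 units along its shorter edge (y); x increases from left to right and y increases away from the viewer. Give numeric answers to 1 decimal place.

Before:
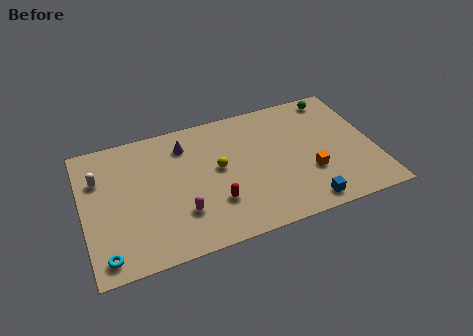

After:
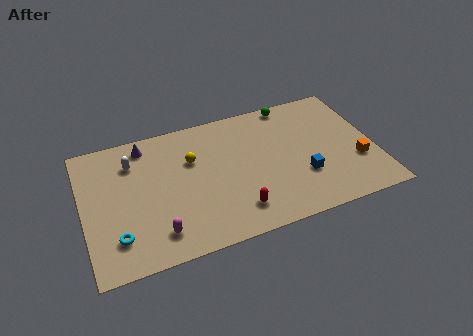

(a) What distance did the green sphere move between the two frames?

2.5

The green sphere moved from about (14.6, 8.4) to (12.1, 8.7), a distance of √(2.5² + 0.3²) ≈ 2.5.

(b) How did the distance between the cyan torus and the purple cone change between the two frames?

-1.7

They were about 8.0 units apart before and 6.3 after — 1.7 units closer together.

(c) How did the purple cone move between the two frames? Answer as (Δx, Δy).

(-2.2, 0.7)

The purple cone was at about (5.9, 7.5) and moved to about (3.7, 8.2).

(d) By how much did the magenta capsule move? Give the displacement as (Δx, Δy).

(-1.4, -0.9)

The magenta capsule was at about (5.3, 2.7) and moved to about (3.9, 1.8).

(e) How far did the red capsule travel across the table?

1.4

The red capsule was near (7.2, 2.8) before and (8.3, 1.9) after, so it travelled √(1.1² + 0.9²) ≈ 1.4 units.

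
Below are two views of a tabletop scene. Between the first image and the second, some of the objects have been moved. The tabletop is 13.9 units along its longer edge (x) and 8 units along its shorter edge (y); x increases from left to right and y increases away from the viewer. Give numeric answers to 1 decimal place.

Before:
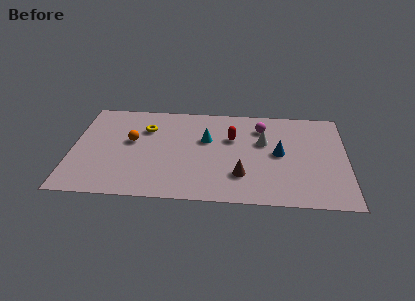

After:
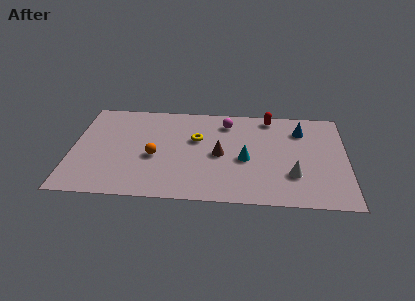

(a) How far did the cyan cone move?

2.5

The cyan cone was near (6.8, 5.0) before and (8.8, 3.5) after, so it travelled √(2.0² + 1.5²) ≈ 2.5 units.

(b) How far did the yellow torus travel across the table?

2.7

From (3.7, 5.7) to (6.3, 5.0), the yellow torus covered √(2.6² + 0.7²) ≈ 2.7 units.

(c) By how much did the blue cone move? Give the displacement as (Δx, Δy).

(1.1, 2.0)

From the two frames, the blue cone sits at roughly (10.5, 4.1) before and (11.6, 6.1) after.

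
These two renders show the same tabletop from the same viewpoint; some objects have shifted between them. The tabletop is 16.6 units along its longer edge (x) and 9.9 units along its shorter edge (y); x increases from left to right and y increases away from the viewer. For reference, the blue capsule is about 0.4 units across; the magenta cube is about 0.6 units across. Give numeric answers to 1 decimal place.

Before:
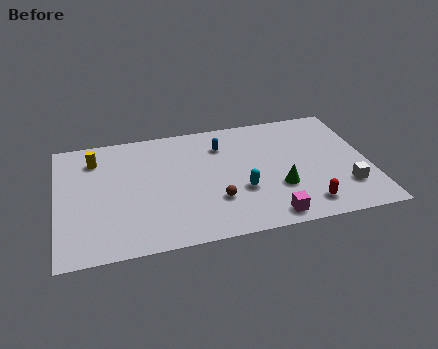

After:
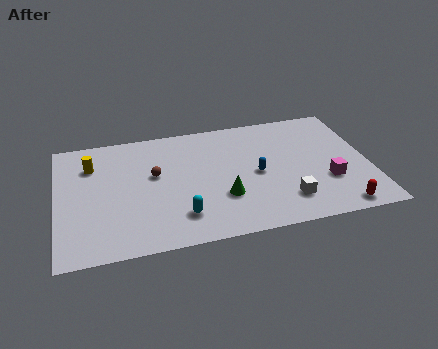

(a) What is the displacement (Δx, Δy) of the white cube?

(-3.2, -0.4)

From the two frames, the white cube sits at roughly (15.2, 2.6) before and (12.0, 2.2) after.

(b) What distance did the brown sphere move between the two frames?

4.2

The brown sphere was near (8.3, 3.0) before and (5.2, 5.8) after, so it travelled √(3.1² + 2.8²) ≈ 4.2 units.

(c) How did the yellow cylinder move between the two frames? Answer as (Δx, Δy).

(-0.2, -0.5)

The yellow cylinder started near (2.1, 7.8) and ended near (1.9, 7.3).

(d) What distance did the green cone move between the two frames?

3.0

The green cone moved from about (11.7, 3.3) to (8.7, 3.2), a distance of √(3.0² + 0.1²) ≈ 3.0.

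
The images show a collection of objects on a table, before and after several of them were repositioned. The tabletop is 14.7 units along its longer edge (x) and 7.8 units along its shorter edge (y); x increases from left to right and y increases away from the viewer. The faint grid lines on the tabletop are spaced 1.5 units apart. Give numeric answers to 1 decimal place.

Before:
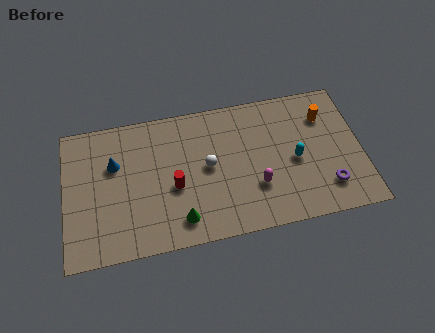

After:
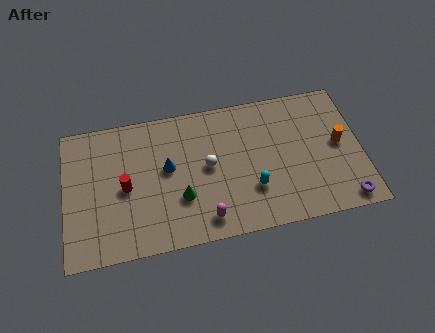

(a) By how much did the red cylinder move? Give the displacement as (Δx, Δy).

(-2.4, 0.4)

The red cylinder started near (5.4, 3.3) and ended near (3.0, 3.7).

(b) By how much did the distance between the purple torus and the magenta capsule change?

+3.3

Before: roughly 3.6 units apart; after: 6.9. That's 3.3 units further apart.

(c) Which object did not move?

the white sphere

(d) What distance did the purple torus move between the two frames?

1.2

The purple torus was near (12.9, 1.8) before and (13.7, 0.9) after, so it travelled √(0.8² + 0.9²) ≈ 1.2 units.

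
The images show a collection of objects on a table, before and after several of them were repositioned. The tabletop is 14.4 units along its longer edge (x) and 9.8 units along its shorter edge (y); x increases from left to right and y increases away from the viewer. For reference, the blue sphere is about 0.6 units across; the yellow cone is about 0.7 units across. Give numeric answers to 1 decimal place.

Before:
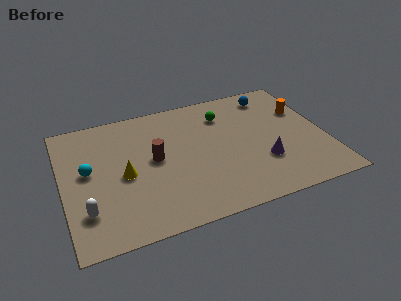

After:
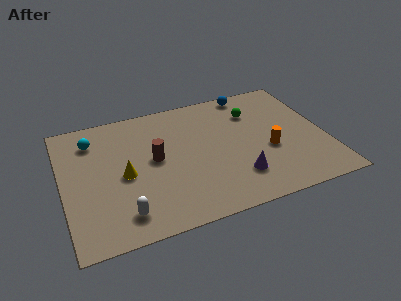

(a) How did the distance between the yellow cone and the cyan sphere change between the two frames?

+1.4

The distance was about 2.1 in the first image and 3.5 in the second, so they moved 1.4 units further apart.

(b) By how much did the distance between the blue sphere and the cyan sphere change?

-1.9

They were about 10.9 units apart before and 9.0 after — 1.9 units closer together.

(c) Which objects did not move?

the brown cylinder and the yellow cone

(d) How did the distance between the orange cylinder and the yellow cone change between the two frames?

-2.4

The distance was about 10.3 in the first image and 7.9 in the second, so they moved 2.4 units closer together.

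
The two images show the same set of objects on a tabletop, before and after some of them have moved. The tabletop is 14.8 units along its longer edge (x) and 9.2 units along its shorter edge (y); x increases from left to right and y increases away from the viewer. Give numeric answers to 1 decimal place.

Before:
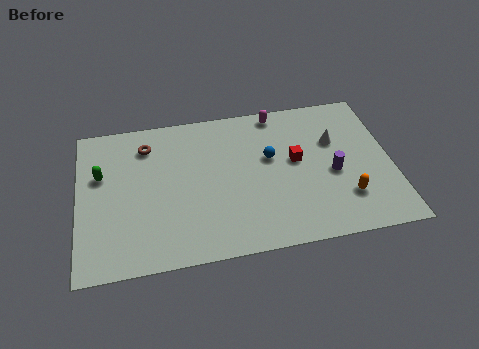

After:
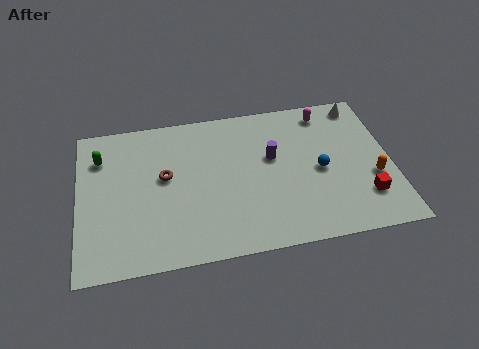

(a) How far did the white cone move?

2.5

The white cone moved from about (12.2, 6.0) to (13.6, 8.1), a distance of √(1.4² + 2.1²) ≈ 2.5.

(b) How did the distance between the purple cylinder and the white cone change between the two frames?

+3.1

Before: roughly 2.0 units apart; after: 5.1. That's 3.1 units further apart.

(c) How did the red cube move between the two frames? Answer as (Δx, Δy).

(3.1, -2.8)

The red cube was at about (10.3, 5.1) and moved to about (13.4, 2.3).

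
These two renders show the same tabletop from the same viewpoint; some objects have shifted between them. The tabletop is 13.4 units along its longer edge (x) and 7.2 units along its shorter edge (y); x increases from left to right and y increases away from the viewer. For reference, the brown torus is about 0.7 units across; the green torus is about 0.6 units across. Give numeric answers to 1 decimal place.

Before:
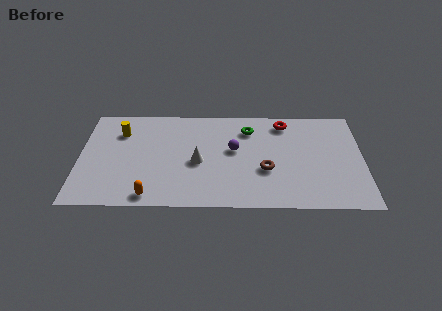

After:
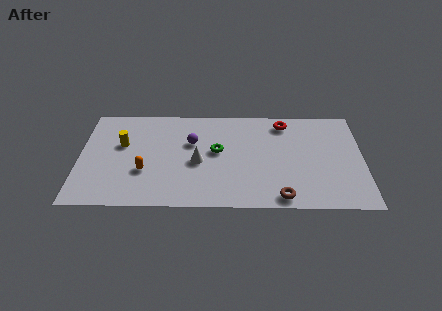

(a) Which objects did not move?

the white cone and the red torus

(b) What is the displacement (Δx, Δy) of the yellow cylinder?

(0.1, -0.9)

The yellow cylinder was at about (1.9, 5.3) and moved to about (2.0, 4.4).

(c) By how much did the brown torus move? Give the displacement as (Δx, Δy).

(0.7, -1.9)

The brown torus was at about (8.8, 2.7) and moved to about (9.5, 0.8).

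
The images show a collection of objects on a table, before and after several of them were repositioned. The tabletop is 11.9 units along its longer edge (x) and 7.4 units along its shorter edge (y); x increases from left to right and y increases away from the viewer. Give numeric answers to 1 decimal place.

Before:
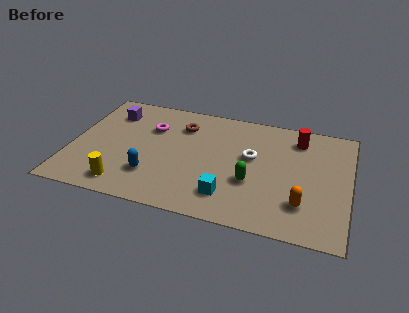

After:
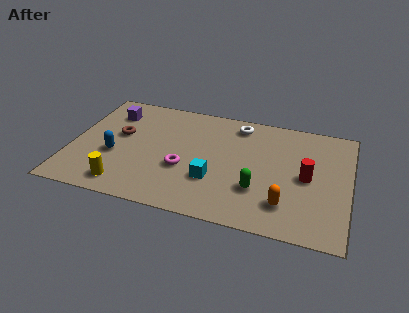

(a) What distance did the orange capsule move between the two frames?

0.7

The orange capsule was near (10.0, 1.9) before and (9.3, 1.7) after, so it travelled √(0.7² + 0.2²) ≈ 0.7 units.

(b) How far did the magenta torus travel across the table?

2.8

From (3.3, 5.1) to (4.9, 2.8), the magenta torus covered √(1.6² + 2.3²) ≈ 2.8 units.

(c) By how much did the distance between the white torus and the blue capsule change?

+1.4

Before: roughly 4.7 units apart; after: 6.1. That's 1.4 units further apart.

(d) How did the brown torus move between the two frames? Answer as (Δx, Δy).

(-2.6, -1.3)

From the two frames, the brown torus sits at roughly (4.6, 5.6) before and (2.0, 4.3) after.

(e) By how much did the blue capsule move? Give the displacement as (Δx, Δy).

(-1.7, 0.9)

The blue capsule started near (3.6, 2.0) and ended near (1.9, 2.9).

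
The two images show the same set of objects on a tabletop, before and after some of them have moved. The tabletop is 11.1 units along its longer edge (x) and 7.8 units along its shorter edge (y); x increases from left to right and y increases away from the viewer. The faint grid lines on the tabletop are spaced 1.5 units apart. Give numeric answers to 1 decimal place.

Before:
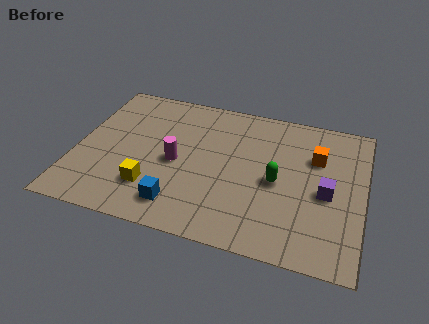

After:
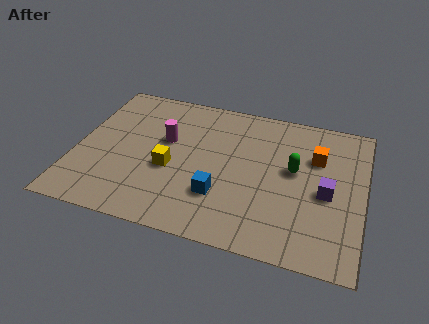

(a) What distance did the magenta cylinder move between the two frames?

1.2

From (3.9, 3.6) to (3.4, 4.7), the magenta cylinder covered √(0.5² + 1.1²) ≈ 1.2 units.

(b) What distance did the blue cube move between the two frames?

1.7

The blue cube moved from about (4.2, 1.4) to (5.7, 2.3), a distance of √(1.5² + 0.9²) ≈ 1.7.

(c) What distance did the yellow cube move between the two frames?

1.3

From (3.1, 2.0) to (3.7, 3.2), the yellow cube covered √(0.6² + 1.2²) ≈ 1.3 units.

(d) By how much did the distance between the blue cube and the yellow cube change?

+0.9

They were about 1.3 units apart before and 2.2 after — 0.9 units further apart.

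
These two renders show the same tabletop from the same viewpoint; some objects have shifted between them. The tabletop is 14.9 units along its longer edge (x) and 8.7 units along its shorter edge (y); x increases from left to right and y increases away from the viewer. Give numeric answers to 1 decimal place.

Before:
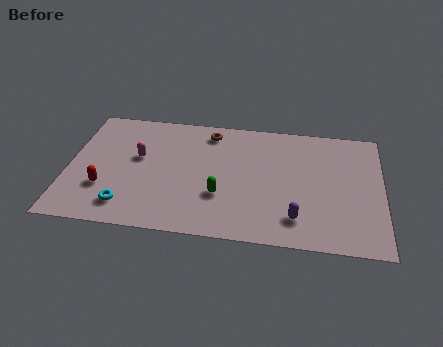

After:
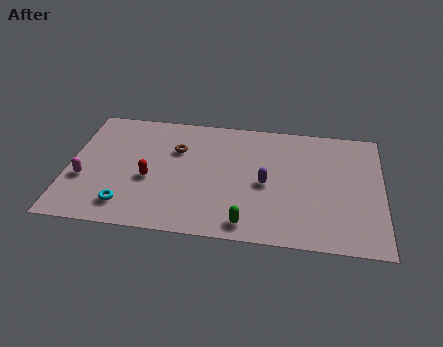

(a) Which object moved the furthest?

the magenta capsule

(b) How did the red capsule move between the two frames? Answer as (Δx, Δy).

(2.1, 0.9)

The red capsule was at about (1.8, 2.7) and moved to about (3.9, 3.6).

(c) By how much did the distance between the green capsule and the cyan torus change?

+1.1

The distance was about 4.6 in the first image and 5.7 in the second, so they moved 1.1 units further apart.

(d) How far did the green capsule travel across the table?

2.2

From (7.3, 2.9) to (8.6, 1.1), the green capsule covered √(1.3² + 1.8²) ≈ 2.2 units.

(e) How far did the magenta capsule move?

3.1

The magenta capsule was near (3.3, 5.1) before and (0.8, 3.2) after, so it travelled √(2.5² + 1.9²) ≈ 3.1 units.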